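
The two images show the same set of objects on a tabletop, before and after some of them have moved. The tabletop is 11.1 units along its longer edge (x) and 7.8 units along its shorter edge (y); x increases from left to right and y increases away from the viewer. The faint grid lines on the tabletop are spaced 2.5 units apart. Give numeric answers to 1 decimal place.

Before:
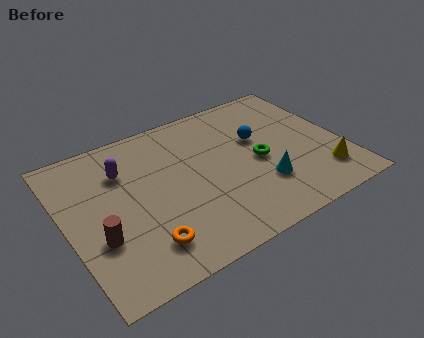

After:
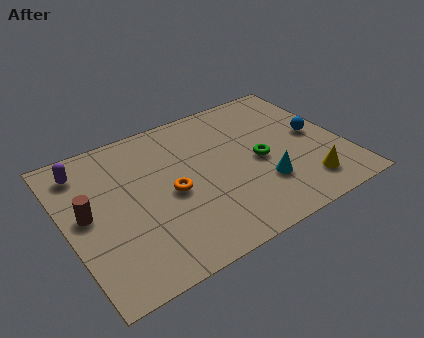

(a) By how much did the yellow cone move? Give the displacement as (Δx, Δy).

(-0.8, -0.2)

The yellow cone was at about (10.0, 1.7) and moved to about (9.2, 1.5).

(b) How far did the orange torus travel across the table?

2.4

The orange torus was near (2.7, 1.6) before and (4.1, 3.6) after, so it travelled √(1.4² + 2.0²) ≈ 2.4 units.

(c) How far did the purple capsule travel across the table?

1.7

The purple capsule moved from about (2.5, 5.6) to (1.0, 6.4), a distance of √(1.5² + 0.8²) ≈ 1.7.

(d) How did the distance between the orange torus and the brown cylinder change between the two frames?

+1.4

They were about 1.9 units apart before and 3.3 after — 1.4 units further apart.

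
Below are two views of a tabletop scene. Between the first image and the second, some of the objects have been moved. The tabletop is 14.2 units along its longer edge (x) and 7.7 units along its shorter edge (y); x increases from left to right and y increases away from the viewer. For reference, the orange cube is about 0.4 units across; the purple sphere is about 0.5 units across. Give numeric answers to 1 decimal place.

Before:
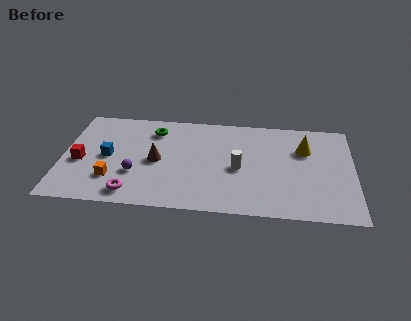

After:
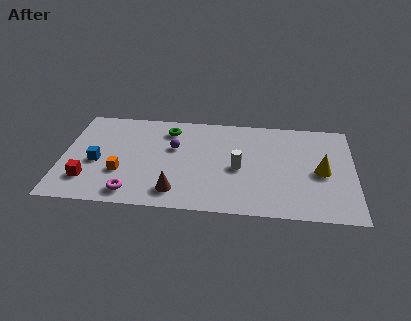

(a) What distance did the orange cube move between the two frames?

0.6

The orange cube was near (2.5, 2.1) before and (2.9, 2.6) after, so it travelled √(0.4² + 0.5²) ≈ 0.6 units.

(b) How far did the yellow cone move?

1.9

The yellow cone moved from about (11.8, 5.3) to (12.6, 3.6), a distance of √(0.8² + 1.7²) ≈ 1.9.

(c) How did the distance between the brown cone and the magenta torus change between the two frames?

-0.7

Before: roughly 2.8 units apart; after: 2.1. That's 0.7 units closer together.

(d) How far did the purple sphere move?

2.8

From (3.6, 2.6) to (5.4, 4.8), the purple sphere covered √(1.8² + 2.2²) ≈ 2.8 units.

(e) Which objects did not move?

the white cylinder and the magenta torus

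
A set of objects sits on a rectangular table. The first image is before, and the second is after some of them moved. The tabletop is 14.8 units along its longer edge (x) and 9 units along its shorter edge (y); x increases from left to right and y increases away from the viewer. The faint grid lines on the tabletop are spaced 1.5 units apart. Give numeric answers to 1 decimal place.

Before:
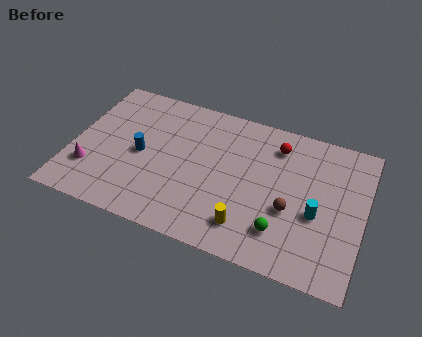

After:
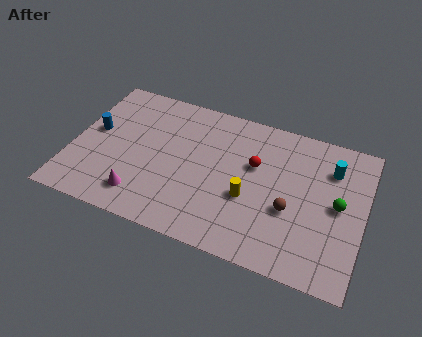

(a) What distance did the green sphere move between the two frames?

3.6

The green sphere was near (10.9, 2.1) before and (13.5, 4.6) after, so it travelled √(2.6² + 2.5²) ≈ 3.6 units.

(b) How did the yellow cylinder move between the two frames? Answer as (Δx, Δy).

(-0.1, 1.7)

The yellow cylinder was at about (9.2, 1.8) and moved to about (9.1, 3.5).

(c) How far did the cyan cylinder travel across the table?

3.0

The cyan cylinder was near (12.5, 3.7) before and (13.0, 6.7) after, so it travelled √(0.5² + 3.0²) ≈ 3.0 units.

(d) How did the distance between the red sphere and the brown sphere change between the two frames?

-0.9

They were about 3.8 units apart before and 2.9 after — 0.9 units closer together.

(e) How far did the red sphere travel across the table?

1.9

The red sphere moved from about (10.2, 7.2) to (9.2, 5.6), a distance of √(1.0² + 1.6²) ≈ 1.9.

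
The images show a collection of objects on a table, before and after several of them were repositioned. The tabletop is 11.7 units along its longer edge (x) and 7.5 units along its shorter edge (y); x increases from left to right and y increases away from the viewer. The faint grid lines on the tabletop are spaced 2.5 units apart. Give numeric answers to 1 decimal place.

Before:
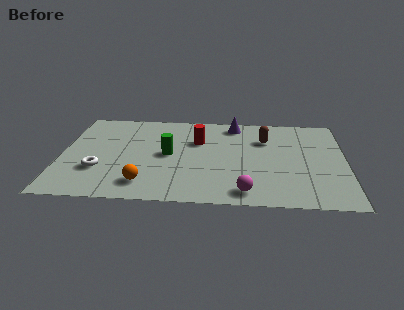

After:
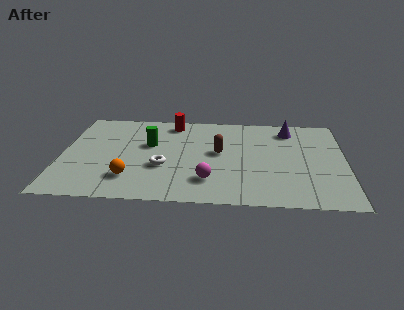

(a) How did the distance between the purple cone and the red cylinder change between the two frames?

+2.8

The distance was about 2.1 in the first image and 4.9 in the second, so they moved 2.8 units further apart.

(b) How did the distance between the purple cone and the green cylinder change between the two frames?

+2.2

They were about 3.8 units apart before and 6.0 after — 2.2 units further apart.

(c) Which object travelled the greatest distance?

the white torus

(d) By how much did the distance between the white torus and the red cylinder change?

-1.1

Before: roughly 4.8 units apart; after: 3.7. That's 1.1 units closer together.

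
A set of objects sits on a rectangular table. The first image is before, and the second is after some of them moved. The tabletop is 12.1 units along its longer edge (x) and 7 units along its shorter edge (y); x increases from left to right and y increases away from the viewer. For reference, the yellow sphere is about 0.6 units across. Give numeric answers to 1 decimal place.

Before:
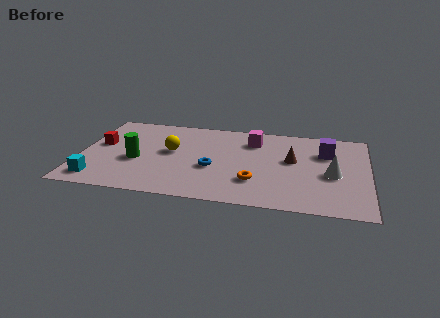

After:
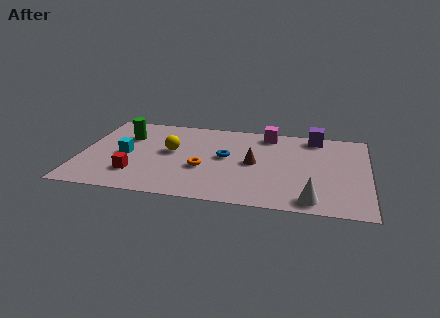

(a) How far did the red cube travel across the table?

2.7

The red cube moved from about (0.8, 4.0) to (2.4, 1.8), a distance of √(1.6² + 2.2²) ≈ 2.7.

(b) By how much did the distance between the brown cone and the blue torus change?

-2.3

The distance was about 3.5 in the first image and 1.2 in the second, so they moved 2.3 units closer together.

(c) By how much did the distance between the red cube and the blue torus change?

-0.7

They were about 4.9 units apart before and 4.2 after — 0.7 units closer together.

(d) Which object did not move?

the yellow sphere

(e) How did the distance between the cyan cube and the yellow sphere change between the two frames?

-2.0

The distance was about 4.0 in the first image and 2.0 in the second, so they moved 2.0 units closer together.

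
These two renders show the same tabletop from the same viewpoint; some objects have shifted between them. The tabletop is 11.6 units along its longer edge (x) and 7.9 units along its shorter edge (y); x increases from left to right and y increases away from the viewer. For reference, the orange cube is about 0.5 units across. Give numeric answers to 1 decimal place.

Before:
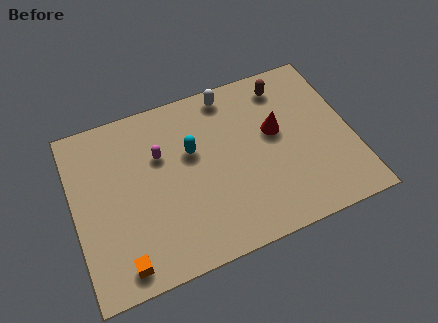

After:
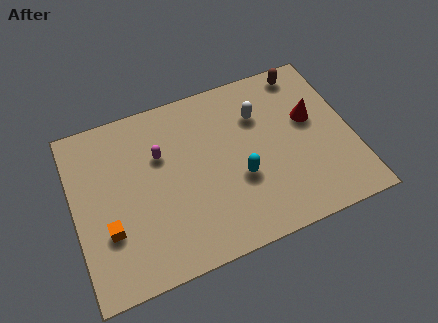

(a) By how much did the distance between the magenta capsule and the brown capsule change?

+1.0

They were about 5.6 units apart before and 6.6 after — 1.0 units further apart.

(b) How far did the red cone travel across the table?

1.5

The red cone moved from about (8.5, 4.6) to (10.0, 4.7), a distance of √(1.5² + 0.1²) ≈ 1.5.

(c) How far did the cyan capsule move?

2.6

The cyan capsule moved from about (5.0, 4.9) to (6.8, 3.0), a distance of √(1.8² + 1.9²) ≈ 2.6.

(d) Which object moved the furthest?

the cyan capsule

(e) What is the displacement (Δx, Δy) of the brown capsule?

(0.9, 0.4)

From the two frames, the brown capsule sits at roughly (9.1, 6.6) before and (10.0, 7.0) after.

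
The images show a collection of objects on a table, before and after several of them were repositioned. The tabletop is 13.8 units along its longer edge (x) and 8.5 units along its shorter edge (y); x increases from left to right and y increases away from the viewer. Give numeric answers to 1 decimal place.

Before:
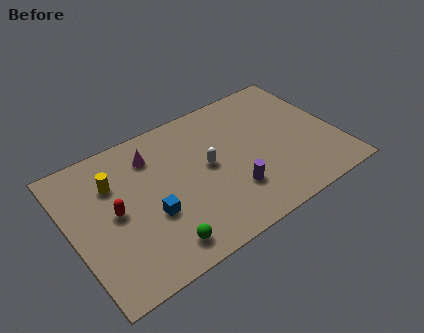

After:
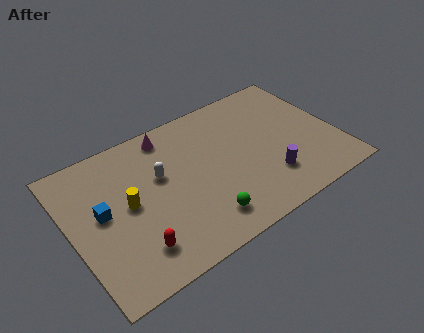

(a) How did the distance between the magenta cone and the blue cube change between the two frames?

+1.3

They were about 3.5 units apart before and 4.8 after — 1.3 units further apart.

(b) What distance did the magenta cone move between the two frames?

1.3

The magenta cone was near (4.5, 6.6) before and (5.5, 7.4) after, so it travelled √(1.0² + 0.8²) ≈ 1.3 units.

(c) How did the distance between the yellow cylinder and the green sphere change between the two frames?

-0.6

Before: roughly 5.0 units apart; after: 4.4. That's 0.6 units closer together.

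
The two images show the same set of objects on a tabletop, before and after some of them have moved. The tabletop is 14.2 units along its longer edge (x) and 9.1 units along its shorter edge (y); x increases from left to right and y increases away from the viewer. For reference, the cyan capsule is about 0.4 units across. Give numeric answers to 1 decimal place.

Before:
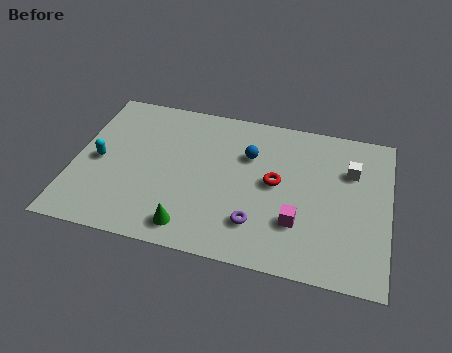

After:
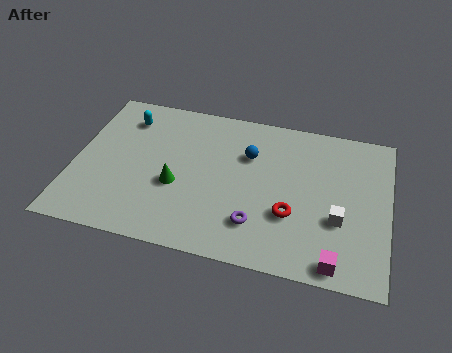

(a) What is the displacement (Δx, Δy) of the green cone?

(-0.8, 2.3)

The green cone started near (5.5, 1.3) and ended near (4.7, 3.6).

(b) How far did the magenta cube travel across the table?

2.5

From (10.2, 2.7) to (12.0, 0.9), the magenta cube covered √(1.8² + 1.8²) ≈ 2.5 units.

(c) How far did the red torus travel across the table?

1.9

The red torus was near (9.1, 4.8) before and (9.9, 3.1) after, so it travelled √(0.8² + 1.7²) ≈ 1.9 units.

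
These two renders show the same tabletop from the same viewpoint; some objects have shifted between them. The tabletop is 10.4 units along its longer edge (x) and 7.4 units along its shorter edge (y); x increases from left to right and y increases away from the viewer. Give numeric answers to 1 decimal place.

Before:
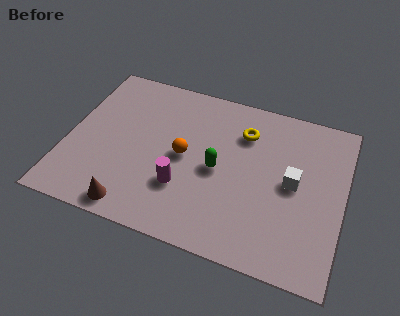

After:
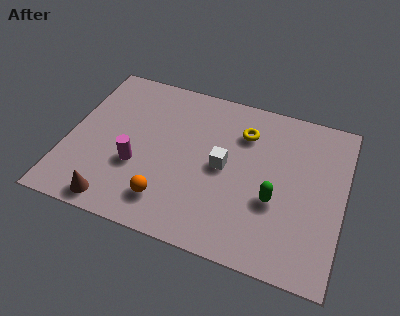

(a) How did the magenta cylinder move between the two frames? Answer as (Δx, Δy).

(-1.8, 0.4)

From the two frames, the magenta cylinder sits at roughly (4.5, 2.3) before and (2.7, 2.7) after.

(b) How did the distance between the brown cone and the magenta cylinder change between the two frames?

-0.3

The distance was about 2.3 in the first image and 2.0 in the second, so they moved 0.3 units closer together.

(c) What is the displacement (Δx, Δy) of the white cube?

(-2.6, -0.1)

The white cube was at about (8.5, 3.8) and moved to about (5.9, 3.7).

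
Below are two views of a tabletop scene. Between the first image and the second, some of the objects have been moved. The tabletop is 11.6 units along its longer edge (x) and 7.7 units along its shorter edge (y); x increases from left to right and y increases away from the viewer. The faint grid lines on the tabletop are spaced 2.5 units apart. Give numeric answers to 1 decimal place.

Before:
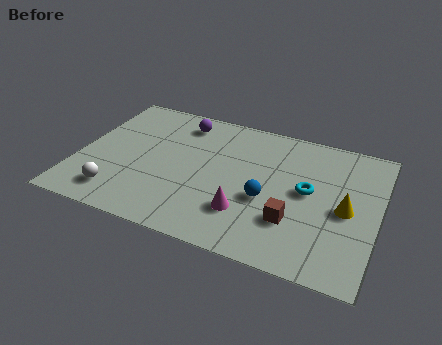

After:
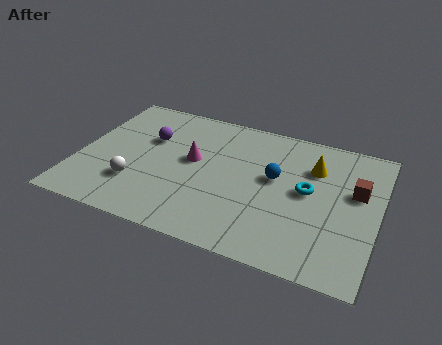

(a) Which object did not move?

the cyan torus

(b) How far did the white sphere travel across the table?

1.0

The white sphere was near (1.8, 1.4) before and (2.4, 2.2) after, so it travelled √(0.6² + 0.8²) ≈ 1.0 units.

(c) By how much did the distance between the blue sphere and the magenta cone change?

+2.0

They were about 1.2 units apart before and 3.2 after — 2.0 units further apart.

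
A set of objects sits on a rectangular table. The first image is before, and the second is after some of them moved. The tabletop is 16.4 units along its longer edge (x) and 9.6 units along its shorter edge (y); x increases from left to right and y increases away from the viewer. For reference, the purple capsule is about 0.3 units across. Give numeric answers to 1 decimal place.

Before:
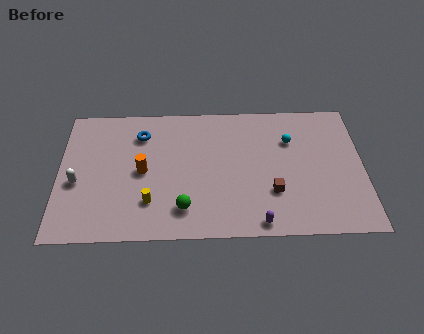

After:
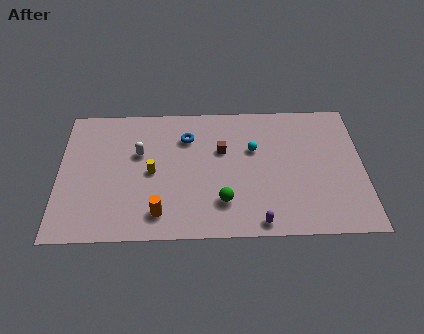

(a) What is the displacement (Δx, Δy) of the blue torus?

(2.5, -0.3)

The blue torus was at about (4.4, 7.4) and moved to about (6.9, 7.1).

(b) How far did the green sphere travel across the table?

2.1

From (6.7, 2.0) to (8.8, 2.4), the green sphere covered √(2.1² + 0.4²) ≈ 2.1 units.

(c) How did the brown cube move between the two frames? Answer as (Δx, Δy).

(-2.7, 3.1)

From the two frames, the brown cube sits at roughly (11.5, 3.0) before and (8.8, 6.1) after.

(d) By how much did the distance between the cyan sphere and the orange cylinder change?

-1.5

The distance was about 8.2 in the first image and 6.7 in the second, so they moved 1.5 units closer together.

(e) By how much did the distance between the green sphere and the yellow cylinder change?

+2.5

They were about 1.9 units apart before and 4.4 after — 2.5 units further apart.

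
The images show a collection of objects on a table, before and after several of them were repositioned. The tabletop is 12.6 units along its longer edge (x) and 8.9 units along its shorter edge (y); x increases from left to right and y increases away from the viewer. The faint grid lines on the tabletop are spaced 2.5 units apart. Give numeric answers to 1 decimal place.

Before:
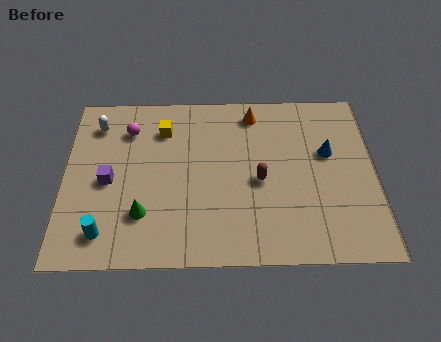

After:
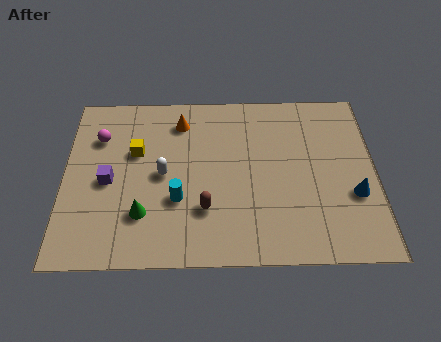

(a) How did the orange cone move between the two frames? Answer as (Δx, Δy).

(-3.0, -0.4)

The orange cone was at about (7.7, 7.6) and moved to about (4.7, 7.2).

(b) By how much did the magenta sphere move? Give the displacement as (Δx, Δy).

(-1.2, -0.4)

From the two frames, the magenta sphere sits at roughly (2.6, 6.8) before and (1.4, 6.4) after.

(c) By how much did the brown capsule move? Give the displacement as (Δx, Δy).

(-2.2, -1.4)

The brown capsule was at about (7.9, 4.0) and moved to about (5.7, 2.6).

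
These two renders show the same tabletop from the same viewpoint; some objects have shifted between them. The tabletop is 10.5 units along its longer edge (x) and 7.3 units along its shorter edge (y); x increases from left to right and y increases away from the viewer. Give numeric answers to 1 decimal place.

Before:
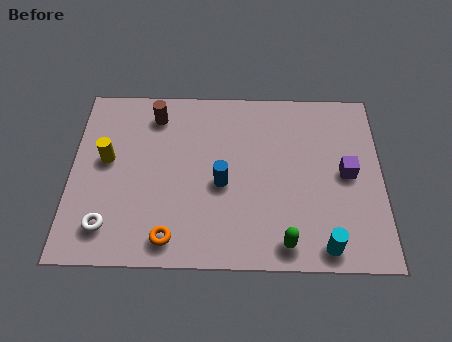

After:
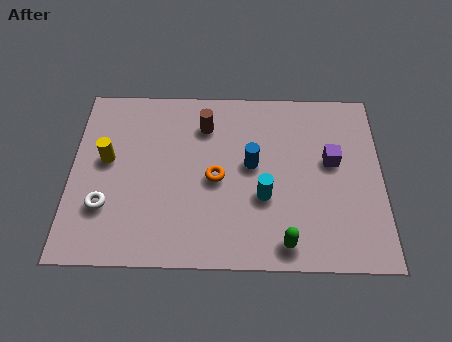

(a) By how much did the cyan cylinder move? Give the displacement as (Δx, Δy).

(-2.0, 1.9)

The cyan cylinder started near (8.5, 0.8) and ended near (6.5, 2.7).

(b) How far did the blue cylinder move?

1.3

The blue cylinder was near (5.1, 3.2) before and (6.1, 4.0) after, so it travelled √(1.0² + 0.8²) ≈ 1.3 units.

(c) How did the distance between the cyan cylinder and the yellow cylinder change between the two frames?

-2.5

The distance was about 8.0 in the first image and 5.5 in the second, so they moved 2.5 units closer together.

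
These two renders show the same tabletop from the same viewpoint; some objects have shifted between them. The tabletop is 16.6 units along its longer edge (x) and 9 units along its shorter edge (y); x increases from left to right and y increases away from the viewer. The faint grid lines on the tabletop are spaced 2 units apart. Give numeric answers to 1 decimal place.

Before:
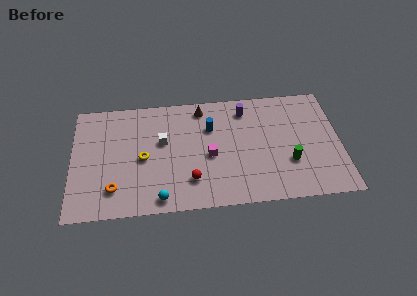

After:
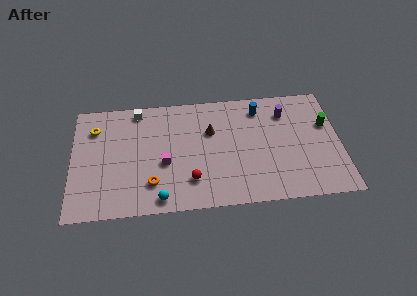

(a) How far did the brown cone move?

2.0

The brown cone was near (8.1, 7.8) before and (8.6, 5.9) after, so it travelled √(0.5² + 1.9²) ≈ 2.0 units.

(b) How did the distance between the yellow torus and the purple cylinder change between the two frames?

+4.7

The distance was about 7.2 in the first image and 11.9 in the second, so they moved 4.7 units further apart.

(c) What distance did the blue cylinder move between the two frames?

3.3

The blue cylinder moved from about (8.6, 6.2) to (11.7, 7.4), a distance of √(3.1² + 1.2²) ≈ 3.3.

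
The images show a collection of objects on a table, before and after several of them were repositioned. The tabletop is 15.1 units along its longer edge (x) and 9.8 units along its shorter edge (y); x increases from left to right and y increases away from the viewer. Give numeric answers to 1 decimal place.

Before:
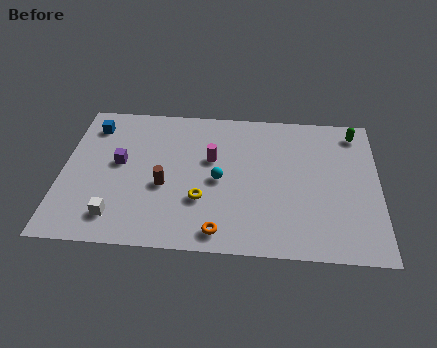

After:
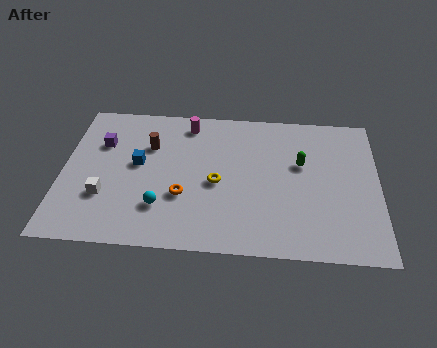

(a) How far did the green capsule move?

3.5

The green capsule moved from about (14.0, 8.4) to (11.4, 6.0), a distance of √(2.6² + 2.4²) ≈ 3.5.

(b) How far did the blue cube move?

3.4

From (1.3, 7.9) to (3.6, 5.4), the blue cube covered √(2.3² + 2.5²) ≈ 3.4 units.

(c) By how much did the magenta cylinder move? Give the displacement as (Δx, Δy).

(-1.2, 2.4)

From the two frames, the magenta cylinder sits at roughly (7.1, 6.0) before and (5.9, 8.4) after.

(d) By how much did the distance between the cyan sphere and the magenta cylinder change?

+4.4

They were about 1.5 units apart before and 5.9 after — 4.4 units further apart.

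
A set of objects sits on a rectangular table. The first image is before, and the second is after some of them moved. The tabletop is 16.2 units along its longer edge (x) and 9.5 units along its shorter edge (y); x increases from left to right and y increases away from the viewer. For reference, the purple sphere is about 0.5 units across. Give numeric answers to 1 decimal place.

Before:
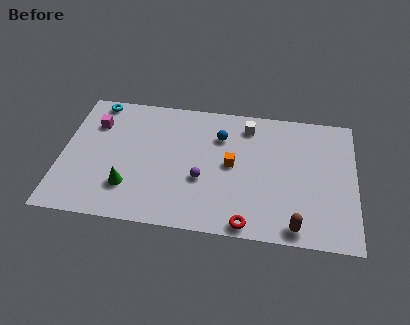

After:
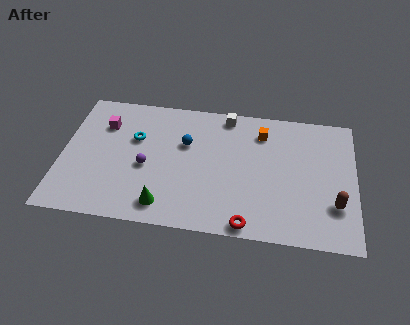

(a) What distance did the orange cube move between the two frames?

3.1

The orange cube moved from about (9.4, 4.9) to (11.0, 7.5), a distance of √(1.6² + 2.6²) ≈ 3.1.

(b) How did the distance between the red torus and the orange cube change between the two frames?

+2.5

They were about 4.2 units apart before and 6.7 after — 2.5 units further apart.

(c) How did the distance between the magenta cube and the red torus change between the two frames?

-0.4

Before: roughly 10.6 units apart; after: 10.2. That's 0.4 units closer together.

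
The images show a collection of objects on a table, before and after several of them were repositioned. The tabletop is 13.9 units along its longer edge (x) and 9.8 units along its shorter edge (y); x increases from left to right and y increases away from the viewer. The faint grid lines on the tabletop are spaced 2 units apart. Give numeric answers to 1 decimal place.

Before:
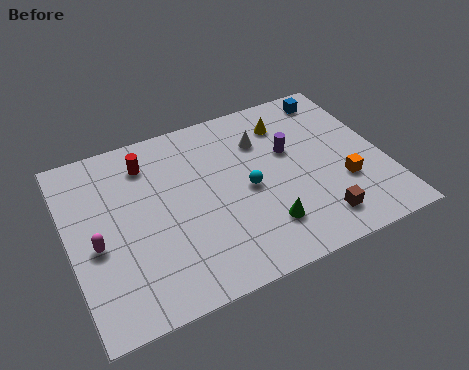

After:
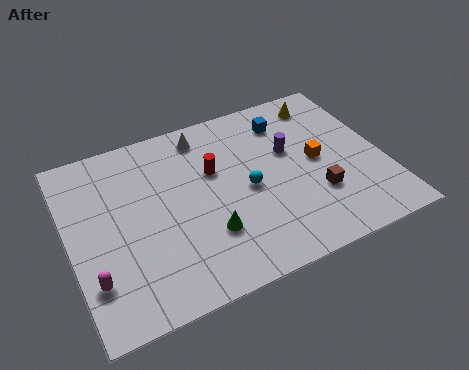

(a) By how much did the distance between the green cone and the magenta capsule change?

-2.3

They were about 7.3 units apart before and 5.0 after — 2.3 units closer together.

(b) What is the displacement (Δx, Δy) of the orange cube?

(-0.9, 1.7)

The orange cube started near (11.9, 3.3) and ended near (11.0, 5.0).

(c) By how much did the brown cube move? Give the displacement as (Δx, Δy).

(0.2, 1.4)

The brown cube started near (10.5, 1.7) and ended near (10.7, 3.1).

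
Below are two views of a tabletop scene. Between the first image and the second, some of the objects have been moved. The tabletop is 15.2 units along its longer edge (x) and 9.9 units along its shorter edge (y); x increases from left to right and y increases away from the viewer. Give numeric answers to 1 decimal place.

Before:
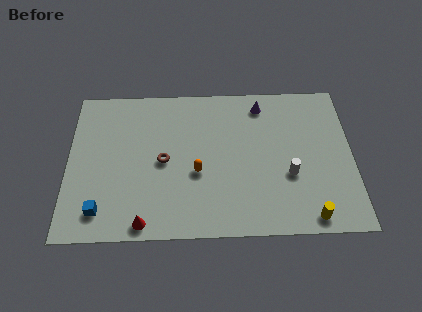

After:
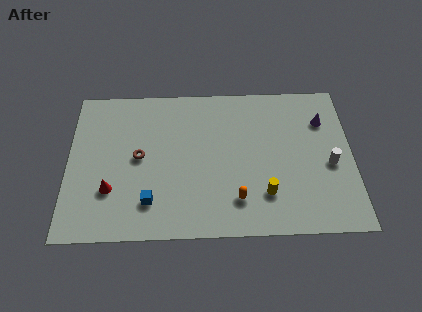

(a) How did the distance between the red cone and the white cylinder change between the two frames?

+3.6

They were about 8.2 units apart before and 11.8 after — 3.6 units further apart.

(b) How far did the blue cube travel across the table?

2.6

From (1.8, 1.7) to (4.4, 2.2), the blue cube covered √(2.6² + 0.5²) ≈ 2.6 units.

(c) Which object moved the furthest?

the purple cone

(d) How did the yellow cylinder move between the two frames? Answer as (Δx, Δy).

(-2.3, 1.5)

From the two frames, the yellow cylinder sits at roughly (12.8, 1.0) before and (10.5, 2.5) after.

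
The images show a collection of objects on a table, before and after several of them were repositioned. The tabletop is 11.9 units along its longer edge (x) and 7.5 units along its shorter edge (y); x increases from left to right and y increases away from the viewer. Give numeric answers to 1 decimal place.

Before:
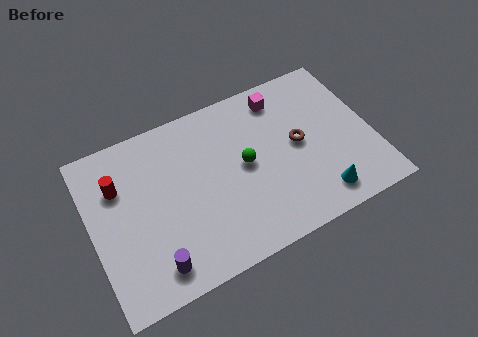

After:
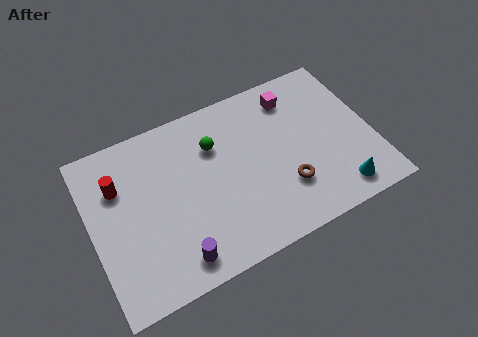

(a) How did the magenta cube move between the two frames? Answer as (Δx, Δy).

(0.5, -0.2)

The magenta cube started near (8.4, 6.3) and ended near (8.9, 6.1).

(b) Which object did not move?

the red cylinder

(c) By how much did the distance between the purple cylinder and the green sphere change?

-0.3

The distance was about 5.0 in the first image and 4.7 in the second, so they moved 0.3 units closer together.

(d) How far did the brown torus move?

1.9

From (8.8, 3.9) to (8.0, 2.2), the brown torus covered √(0.8² + 1.7²) ≈ 1.9 units.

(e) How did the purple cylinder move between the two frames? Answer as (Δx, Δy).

(0.9, -0.1)

From the two frames, the purple cylinder sits at roughly (2.3, 1.2) before and (3.2, 1.1) after.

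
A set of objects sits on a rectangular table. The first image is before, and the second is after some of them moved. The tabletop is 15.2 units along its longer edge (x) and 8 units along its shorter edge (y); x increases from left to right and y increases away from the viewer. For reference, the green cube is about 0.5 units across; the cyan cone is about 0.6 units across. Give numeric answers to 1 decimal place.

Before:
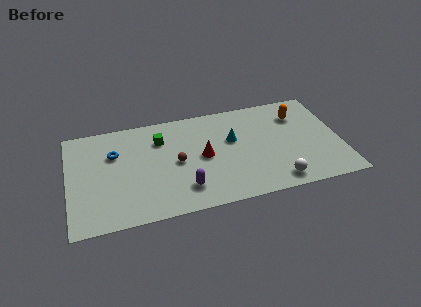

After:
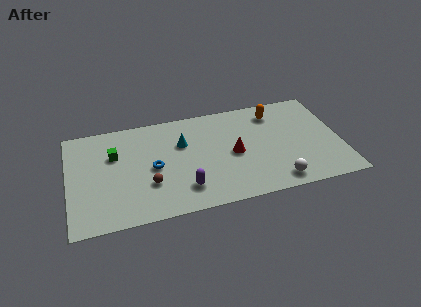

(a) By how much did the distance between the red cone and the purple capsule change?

+1.0

Before: roughly 2.5 units apart; after: 3.5. That's 1.0 units further apart.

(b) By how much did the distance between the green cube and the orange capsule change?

+1.4

They were about 7.8 units apart before and 9.2 after — 1.4 units further apart.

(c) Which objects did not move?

the purple capsule and the white sphere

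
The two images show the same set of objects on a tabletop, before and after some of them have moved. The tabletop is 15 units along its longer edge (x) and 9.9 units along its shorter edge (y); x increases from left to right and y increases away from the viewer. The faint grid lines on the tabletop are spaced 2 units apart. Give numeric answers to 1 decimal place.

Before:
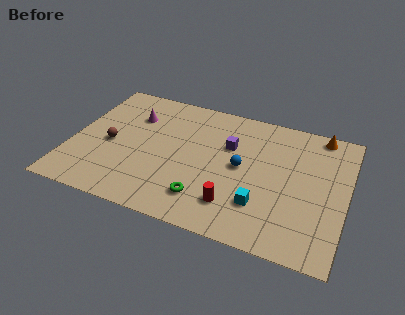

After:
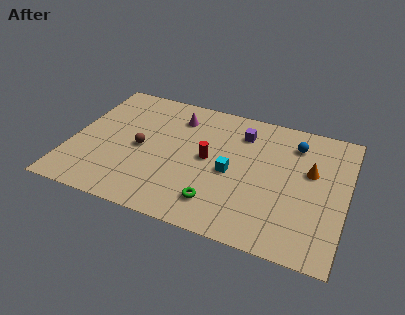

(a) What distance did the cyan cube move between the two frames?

2.5

The cyan cube was near (10.6, 2.7) before and (8.8, 4.5) after, so it travelled √(1.8² + 1.8²) ≈ 2.5 units.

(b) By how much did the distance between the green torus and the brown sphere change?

-0.8

Before: roughly 6.0 units apart; after: 5.2. That's 0.8 units closer together.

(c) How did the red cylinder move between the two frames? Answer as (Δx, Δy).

(-1.7, 2.9)

The red cylinder started near (9.2, 2.2) and ended near (7.5, 5.1).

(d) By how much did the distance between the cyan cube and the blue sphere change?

+1.9

They were about 2.7 units apart before and 4.6 after — 1.9 units further apart.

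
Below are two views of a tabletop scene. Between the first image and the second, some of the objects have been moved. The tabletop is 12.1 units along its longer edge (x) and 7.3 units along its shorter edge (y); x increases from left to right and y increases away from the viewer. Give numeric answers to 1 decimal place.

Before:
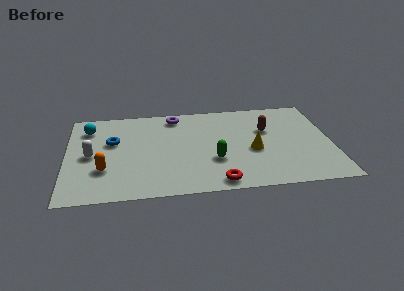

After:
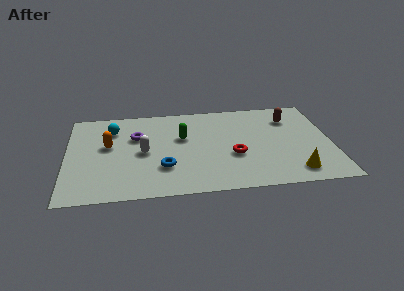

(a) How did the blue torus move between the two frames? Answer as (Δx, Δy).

(2.3, -2.3)

The blue torus started near (2.1, 4.5) and ended near (4.4, 2.2).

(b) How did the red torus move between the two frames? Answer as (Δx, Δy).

(0.8, 2.0)

The red torus was at about (6.8, 0.8) and moved to about (7.6, 2.8).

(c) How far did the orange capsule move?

1.9

The orange capsule was near (1.7, 2.3) before and (1.9, 4.2) after, so it travelled √(0.2² + 1.9²) ≈ 1.9 units.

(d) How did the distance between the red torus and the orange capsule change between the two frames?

+0.6

The distance was about 5.3 in the first image and 5.9 in the second, so they moved 0.6 units further apart.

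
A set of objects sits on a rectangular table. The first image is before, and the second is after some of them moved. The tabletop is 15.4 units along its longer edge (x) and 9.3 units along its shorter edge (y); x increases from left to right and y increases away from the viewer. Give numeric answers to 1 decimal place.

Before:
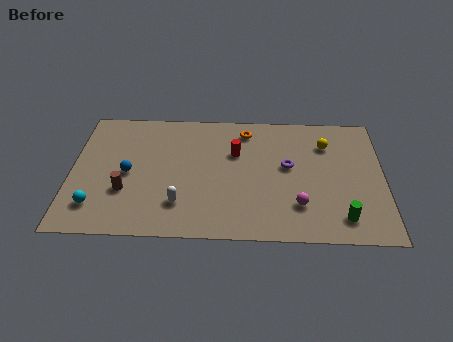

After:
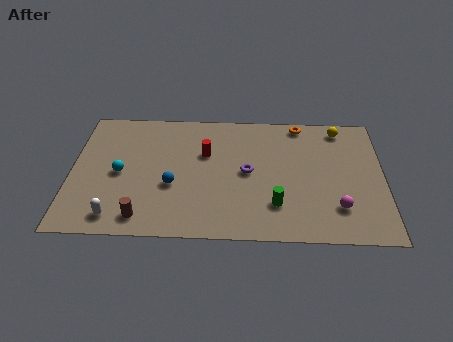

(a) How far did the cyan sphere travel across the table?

2.6

The cyan sphere was near (1.3, 2.0) before and (2.4, 4.4) after, so it travelled √(1.1² + 2.4²) ≈ 2.6 units.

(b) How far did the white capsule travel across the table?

3.3

The white capsule moved from about (5.4, 2.3) to (2.3, 1.3), a distance of √(3.1² + 1.0²) ≈ 3.3.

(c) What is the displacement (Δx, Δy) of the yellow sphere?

(0.7, 1.2)

The yellow sphere started near (12.6, 6.9) and ended near (13.3, 8.1).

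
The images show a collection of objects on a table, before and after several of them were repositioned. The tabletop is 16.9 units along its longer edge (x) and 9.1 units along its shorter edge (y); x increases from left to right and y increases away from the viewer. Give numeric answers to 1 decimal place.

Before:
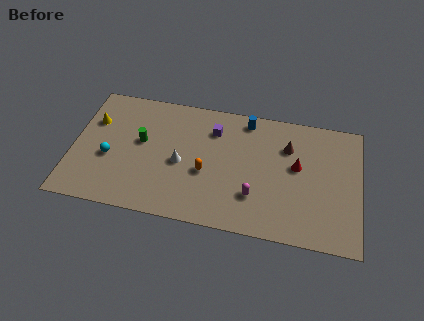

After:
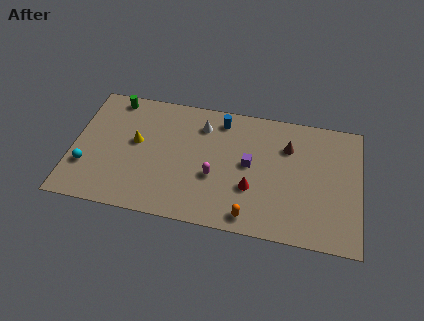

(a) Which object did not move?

the brown cone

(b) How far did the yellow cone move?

2.8

The yellow cone was near (1.1, 6.2) before and (3.7, 5.1) after, so it travelled √(2.6² + 1.1²) ≈ 2.8 units.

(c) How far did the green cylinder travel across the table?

3.4

The green cylinder moved from about (4.0, 5.2) to (2.2, 8.1), a distance of √(1.8² + 2.9²) ≈ 3.4.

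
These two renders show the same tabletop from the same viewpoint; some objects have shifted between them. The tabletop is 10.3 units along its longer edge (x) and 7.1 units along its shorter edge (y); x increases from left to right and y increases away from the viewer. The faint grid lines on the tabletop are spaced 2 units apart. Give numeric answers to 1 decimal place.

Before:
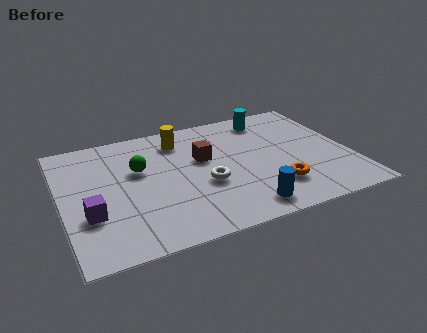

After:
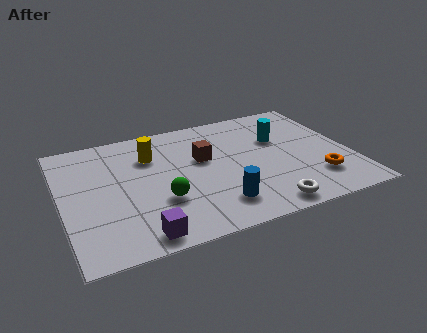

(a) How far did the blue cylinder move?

1.0

From (6.2, 1.0) to (5.3, 1.5), the blue cylinder covered √(0.9² + 0.5²) ≈ 1.0 units.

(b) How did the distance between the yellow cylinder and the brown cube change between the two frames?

+0.4

They were about 1.6 units apart before and 2.0 after — 0.4 units further apart.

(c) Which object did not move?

the brown cube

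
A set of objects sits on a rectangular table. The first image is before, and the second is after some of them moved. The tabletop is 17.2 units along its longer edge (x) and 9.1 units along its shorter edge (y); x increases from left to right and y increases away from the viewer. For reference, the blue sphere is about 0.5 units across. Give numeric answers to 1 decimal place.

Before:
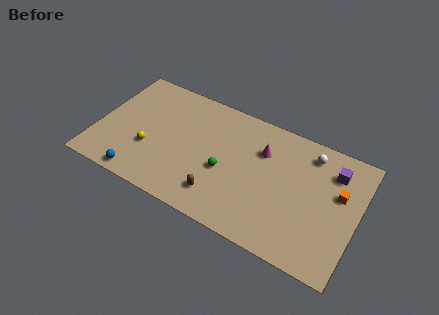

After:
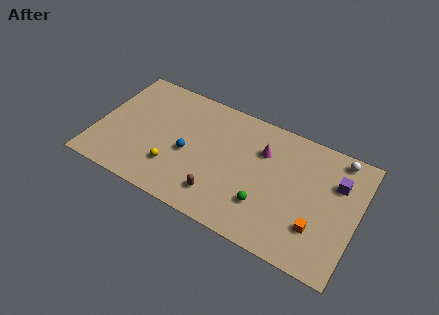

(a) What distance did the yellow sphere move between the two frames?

1.8

The yellow sphere moved from about (3.6, 3.2) to (5.3, 2.5), a distance of √(1.7² + 0.7²) ≈ 1.8.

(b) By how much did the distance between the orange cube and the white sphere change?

+2.7

They were about 2.9 units apart before and 5.6 after — 2.7 units further apart.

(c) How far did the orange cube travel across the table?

3.2

From (15.9, 5.6) to (14.8, 2.6), the orange cube covered √(1.1² + 3.0²) ≈ 3.2 units.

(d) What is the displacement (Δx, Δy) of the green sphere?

(2.8, -1.2)

From the two frames, the green sphere sits at roughly (8.6, 3.8) before and (11.4, 2.6) after.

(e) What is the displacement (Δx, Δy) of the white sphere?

(1.8, 0.5)

The white sphere started near (13.8, 7.6) and ended near (15.6, 8.1).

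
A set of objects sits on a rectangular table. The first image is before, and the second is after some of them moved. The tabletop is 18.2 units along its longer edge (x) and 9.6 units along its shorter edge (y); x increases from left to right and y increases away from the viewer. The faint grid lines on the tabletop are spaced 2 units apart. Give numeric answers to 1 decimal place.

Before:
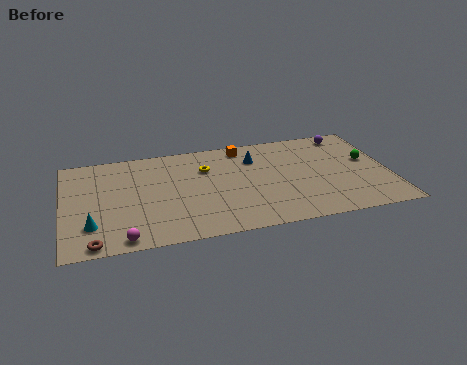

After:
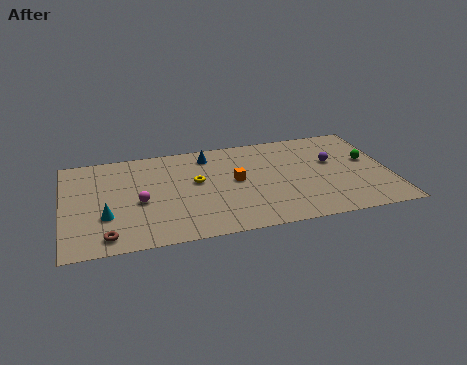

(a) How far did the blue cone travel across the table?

2.8

The blue cone moved from about (10.8, 7.1) to (8.2, 8.0), a distance of √(2.6² + 0.9²) ≈ 2.8.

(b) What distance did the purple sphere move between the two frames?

2.8

The purple sphere moved from about (16.2, 8.4) to (15.1, 5.8), a distance of √(1.1² + 2.6²) ≈ 2.8.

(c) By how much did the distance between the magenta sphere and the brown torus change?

+1.9

Before: roughly 1.6 units apart; after: 3.5. That's 1.9 units further apart.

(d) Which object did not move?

the green sphere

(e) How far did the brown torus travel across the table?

0.9

The brown torus was near (1.6, 0.8) before and (2.3, 1.3) after, so it travelled √(0.7² + 0.5²) ≈ 0.9 units.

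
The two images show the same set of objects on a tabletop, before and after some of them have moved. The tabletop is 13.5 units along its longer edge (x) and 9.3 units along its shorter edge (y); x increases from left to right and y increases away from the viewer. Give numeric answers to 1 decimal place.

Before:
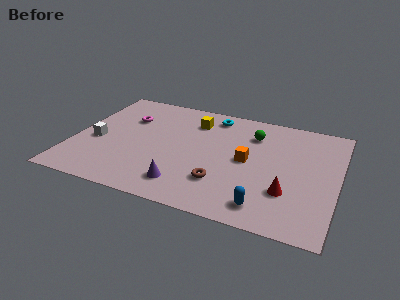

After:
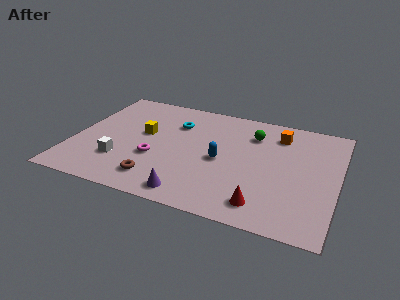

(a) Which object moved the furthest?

the blue capsule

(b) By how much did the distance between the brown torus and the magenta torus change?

-4.9

Before: roughly 6.6 units apart; after: 1.7. That's 4.9 units closer together.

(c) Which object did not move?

the green sphere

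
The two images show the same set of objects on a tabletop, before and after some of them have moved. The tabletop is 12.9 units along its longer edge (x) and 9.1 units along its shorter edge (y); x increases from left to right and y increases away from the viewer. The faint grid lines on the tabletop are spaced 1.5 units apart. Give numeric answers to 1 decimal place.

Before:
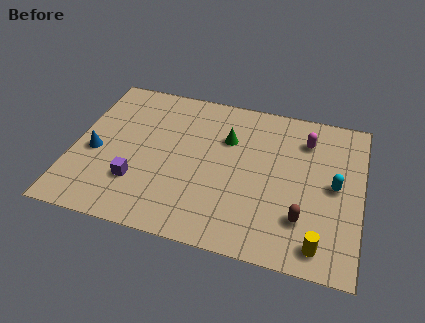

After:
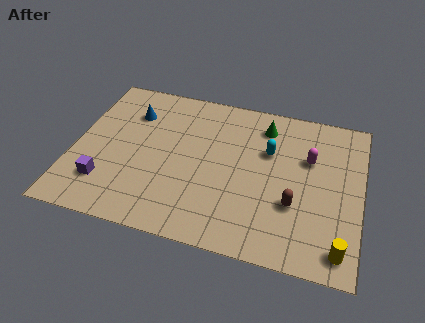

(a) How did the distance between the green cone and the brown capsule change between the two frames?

-0.6

They were about 5.2 units apart before and 4.6 after — 0.6 units closer together.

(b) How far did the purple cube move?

1.5

The purple cube was near (3.0, 2.6) before and (1.6, 2.2) after, so it travelled √(1.4² + 0.4²) ≈ 1.5 units.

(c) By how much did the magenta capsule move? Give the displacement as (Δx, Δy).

(0.2, -1.1)

The magenta capsule started near (10.3, 7.0) and ended near (10.5, 5.9).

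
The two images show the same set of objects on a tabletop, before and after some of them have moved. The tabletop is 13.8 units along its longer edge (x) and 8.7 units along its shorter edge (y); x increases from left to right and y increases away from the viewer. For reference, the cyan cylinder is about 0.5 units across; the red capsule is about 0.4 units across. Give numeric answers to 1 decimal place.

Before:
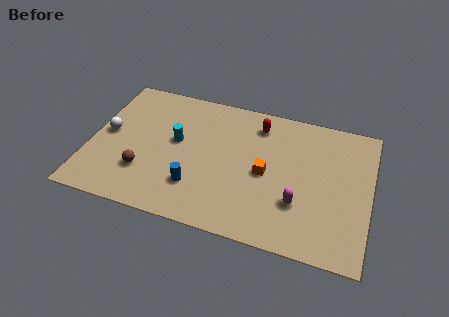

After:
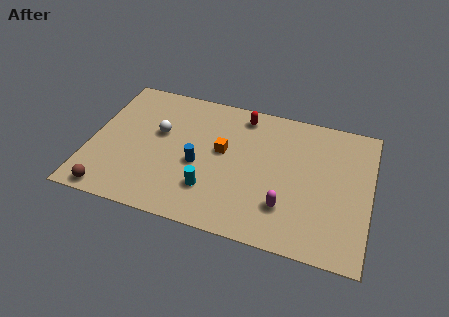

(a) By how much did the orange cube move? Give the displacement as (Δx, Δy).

(-2.2, 0.8)

From the two frames, the orange cube sits at roughly (8.7, 4.1) before and (6.5, 4.9) after.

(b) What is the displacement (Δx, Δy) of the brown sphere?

(-1.5, -1.7)

The brown sphere started near (2.8, 2.5) and ended near (1.3, 0.8).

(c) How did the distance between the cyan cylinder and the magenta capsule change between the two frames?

-2.9

They were about 6.6 units apart before and 3.7 after — 2.9 units closer together.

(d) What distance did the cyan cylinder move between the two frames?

3.2

The cyan cylinder was near (4.2, 4.9) before and (6.1, 2.3) after, so it travelled √(1.9² + 2.6²) ≈ 3.2 units.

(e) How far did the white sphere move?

2.6

From (0.8, 4.5) to (3.3, 5.2), the white sphere covered √(2.5² + 0.7²) ≈ 2.6 units.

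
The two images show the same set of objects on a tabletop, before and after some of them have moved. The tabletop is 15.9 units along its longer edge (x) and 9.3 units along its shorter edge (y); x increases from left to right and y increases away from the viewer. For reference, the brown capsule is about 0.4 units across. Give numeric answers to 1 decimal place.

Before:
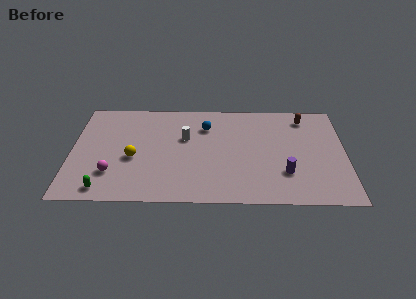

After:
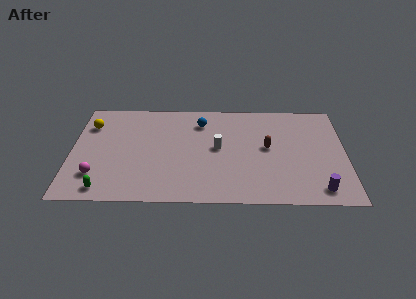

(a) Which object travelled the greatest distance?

the yellow sphere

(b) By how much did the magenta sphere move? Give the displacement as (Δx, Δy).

(-0.9, -0.2)

The magenta sphere was at about (2.4, 2.5) and moved to about (1.5, 2.3).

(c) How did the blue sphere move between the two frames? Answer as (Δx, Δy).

(-0.3, 0.4)

From the two frames, the blue sphere sits at roughly (7.8, 6.9) before and (7.5, 7.3) after.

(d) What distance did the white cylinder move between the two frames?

2.1

The white cylinder moved from about (6.6, 5.8) to (8.5, 4.9), a distance of √(1.9² + 0.9²) ≈ 2.1.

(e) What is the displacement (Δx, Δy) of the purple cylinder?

(1.9, -1.4)

The purple cylinder was at about (12.4, 2.7) and moved to about (14.3, 1.3).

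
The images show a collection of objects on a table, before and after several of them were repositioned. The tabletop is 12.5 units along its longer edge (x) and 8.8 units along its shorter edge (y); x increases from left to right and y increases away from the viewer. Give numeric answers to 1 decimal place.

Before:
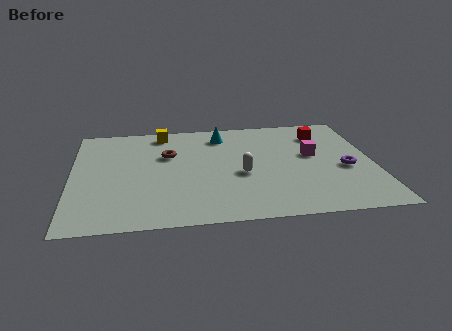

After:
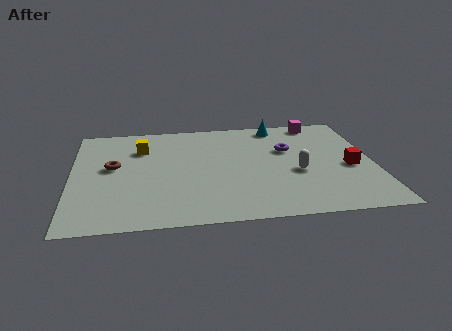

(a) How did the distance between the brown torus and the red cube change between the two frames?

+3.3

The distance was about 6.6 in the first image and 9.9 in the second, so they moved 3.3 units further apart.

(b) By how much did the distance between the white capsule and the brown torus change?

+4.1

The distance was about 3.6 in the first image and 7.7 in the second, so they moved 4.1 units further apart.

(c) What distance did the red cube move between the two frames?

3.2

From (10.5, 6.8) to (11.5, 3.8), the red cube covered √(1.0² + 3.0²) ≈ 3.2 units.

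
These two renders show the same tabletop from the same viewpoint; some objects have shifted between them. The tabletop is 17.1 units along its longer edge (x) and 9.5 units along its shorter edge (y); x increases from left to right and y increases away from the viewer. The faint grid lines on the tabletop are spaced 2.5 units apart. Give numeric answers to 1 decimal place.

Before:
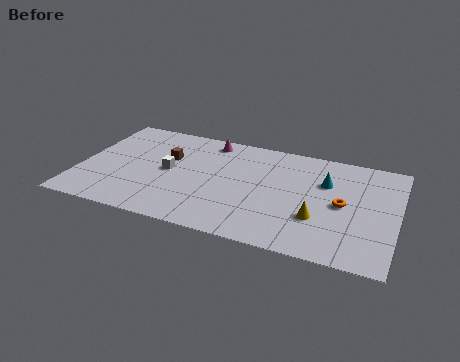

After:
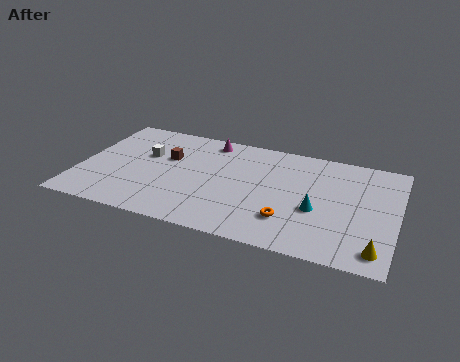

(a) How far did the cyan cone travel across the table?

2.6

The cyan cone moved from about (13.2, 6.4) to (12.9, 3.8), a distance of √(0.3² + 2.6²) ≈ 2.6.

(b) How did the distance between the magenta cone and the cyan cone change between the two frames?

+0.9

They were about 6.8 units apart before and 7.7 after — 0.9 units further apart.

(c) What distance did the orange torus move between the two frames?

3.5

The orange torus moved from about (14.2, 4.7) to (11.5, 2.5), a distance of √(2.7² + 2.2²) ≈ 3.5.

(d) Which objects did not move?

the brown cube and the magenta cone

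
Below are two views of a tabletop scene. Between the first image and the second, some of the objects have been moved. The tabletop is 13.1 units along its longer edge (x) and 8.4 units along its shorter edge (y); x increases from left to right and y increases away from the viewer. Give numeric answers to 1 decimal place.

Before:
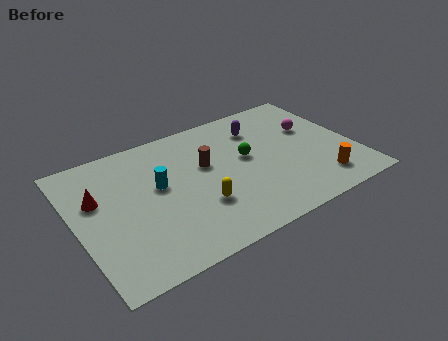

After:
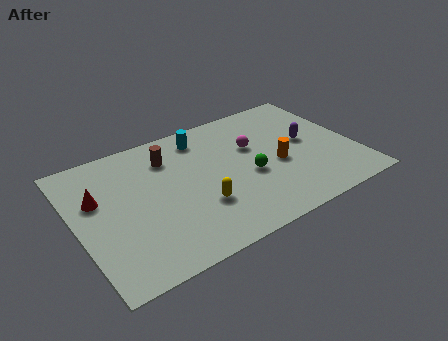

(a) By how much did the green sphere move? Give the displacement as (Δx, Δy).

(-0.1, -1.2)

From the two frames, the green sphere sits at roughly (8.1, 4.7) before and (8.0, 3.5) after.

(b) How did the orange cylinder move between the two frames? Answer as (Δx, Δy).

(-1.7, 2.0)

From the two frames, the orange cylinder sits at roughly (11.1, 1.6) before and (9.4, 3.6) after.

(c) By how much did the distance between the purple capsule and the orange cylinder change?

-3.4

Before: roughly 5.2 units apart; after: 1.8. That's 3.4 units closer together.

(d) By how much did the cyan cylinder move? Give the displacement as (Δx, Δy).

(2.4, 2.2)

From the two frames, the cyan cylinder sits at roughly (3.9, 4.8) before and (6.3, 7.0) after.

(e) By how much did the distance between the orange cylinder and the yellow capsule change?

-1.7

The distance was about 5.7 in the first image and 4.0 in the second, so they moved 1.7 units closer together.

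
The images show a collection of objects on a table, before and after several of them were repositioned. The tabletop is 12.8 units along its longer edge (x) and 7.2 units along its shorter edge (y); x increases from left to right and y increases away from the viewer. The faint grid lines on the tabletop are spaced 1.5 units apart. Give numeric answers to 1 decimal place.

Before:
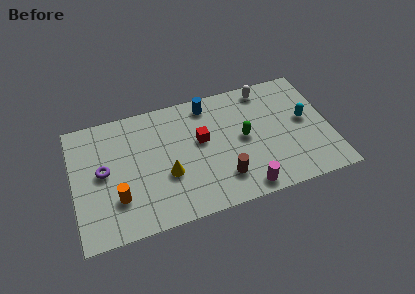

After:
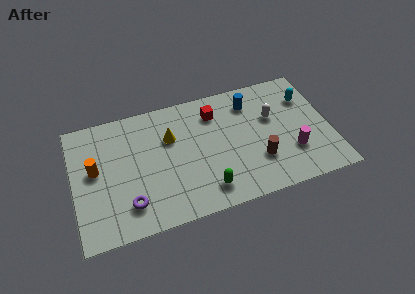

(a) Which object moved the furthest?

the green capsule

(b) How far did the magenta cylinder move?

2.9

From (8.3, 0.8) to (10.8, 2.2), the magenta cylinder covered √(2.5² + 1.4²) ≈ 2.9 units.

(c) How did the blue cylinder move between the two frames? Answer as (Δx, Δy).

(2.1, -0.5)

The blue cylinder was at about (6.9, 6.2) and moved to about (9.0, 5.7).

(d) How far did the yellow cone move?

2.1

The yellow cone was near (4.6, 2.7) before and (4.9, 4.8) after, so it travelled √(0.3² + 2.1²) ≈ 2.1 units.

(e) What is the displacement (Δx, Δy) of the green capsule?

(-2.1, -2.4)

The green capsule was at about (8.5, 3.7) and moved to about (6.4, 1.3).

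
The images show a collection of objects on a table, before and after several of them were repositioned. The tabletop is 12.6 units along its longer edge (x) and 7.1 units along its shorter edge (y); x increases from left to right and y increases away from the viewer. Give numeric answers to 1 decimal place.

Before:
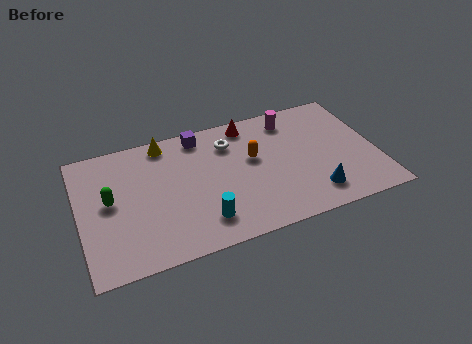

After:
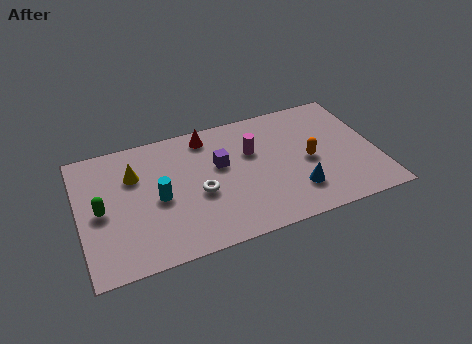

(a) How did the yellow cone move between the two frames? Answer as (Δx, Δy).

(-1.4, -1.4)

From the two frames, the yellow cone sits at roughly (3.8, 6.3) before and (2.4, 4.9) after.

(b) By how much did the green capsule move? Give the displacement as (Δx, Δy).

(-0.4, -0.4)

The green capsule was at about (1.3, 3.8) and moved to about (0.9, 3.4).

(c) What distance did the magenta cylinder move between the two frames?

2.2

From (9.2, 5.9) to (7.4, 4.6), the magenta cylinder covered √(1.8² + 1.3²) ≈ 2.2 units.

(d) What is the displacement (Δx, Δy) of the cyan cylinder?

(-1.7, 1.8)

The cyan cylinder started near (5.0, 1.5) and ended near (3.3, 3.3).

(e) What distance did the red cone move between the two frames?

1.8

The red cone moved from about (7.4, 6.2) to (5.6, 6.1), a distance of √(1.8² + 0.1²) ≈ 1.8.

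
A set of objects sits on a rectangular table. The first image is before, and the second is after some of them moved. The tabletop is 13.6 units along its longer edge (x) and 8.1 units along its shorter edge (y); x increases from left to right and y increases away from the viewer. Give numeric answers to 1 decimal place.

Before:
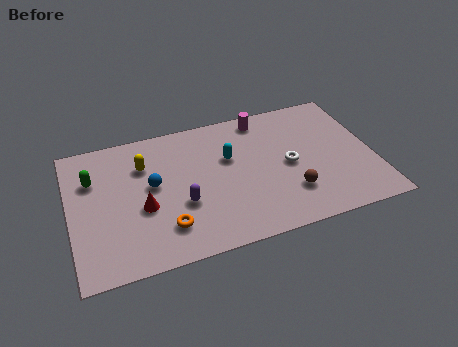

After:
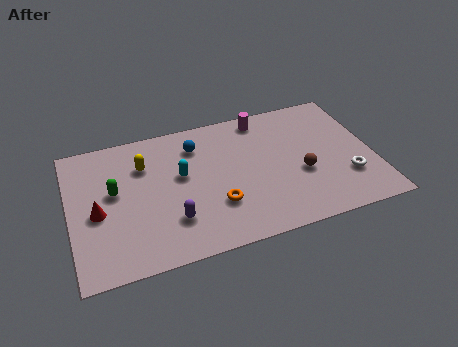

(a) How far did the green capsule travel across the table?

1.3

The green capsule was near (1.1, 5.6) before and (2.0, 4.6) after, so it travelled √(0.9² + 1.0²) ≈ 1.3 units.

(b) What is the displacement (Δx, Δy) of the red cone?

(-2.0, 0.3)

The red cone was at about (3.2, 3.3) and moved to about (1.2, 3.6).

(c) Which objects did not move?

the yellow capsule and the magenta cylinder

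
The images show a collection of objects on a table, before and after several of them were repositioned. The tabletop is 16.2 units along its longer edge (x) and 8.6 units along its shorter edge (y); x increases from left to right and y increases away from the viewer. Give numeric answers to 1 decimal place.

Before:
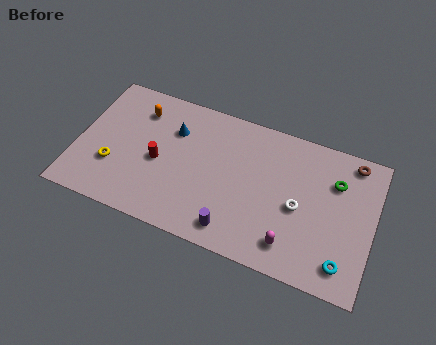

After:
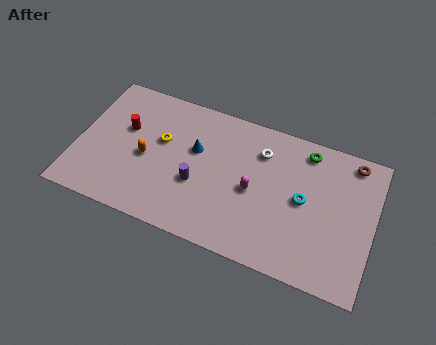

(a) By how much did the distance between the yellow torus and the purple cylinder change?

-4.1

The distance was about 7.0 in the first image and 2.9 in the second, so they moved 4.1 units closer together.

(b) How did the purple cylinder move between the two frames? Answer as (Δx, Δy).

(-2.2, 2.0)

The purple cylinder was at about (8.9, 1.3) and moved to about (6.7, 3.3).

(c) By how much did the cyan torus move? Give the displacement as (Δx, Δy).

(-2.4, 2.9)

From the two frames, the cyan torus sits at roughly (14.8, 1.5) before and (12.4, 4.4) after.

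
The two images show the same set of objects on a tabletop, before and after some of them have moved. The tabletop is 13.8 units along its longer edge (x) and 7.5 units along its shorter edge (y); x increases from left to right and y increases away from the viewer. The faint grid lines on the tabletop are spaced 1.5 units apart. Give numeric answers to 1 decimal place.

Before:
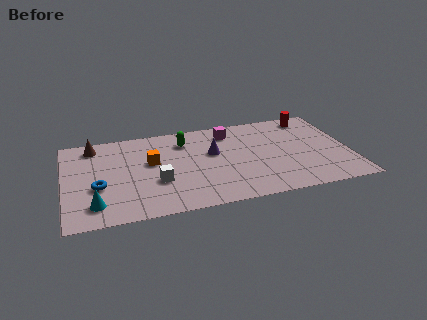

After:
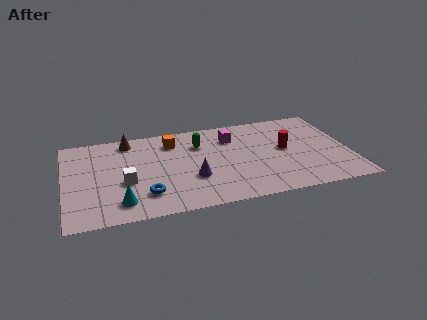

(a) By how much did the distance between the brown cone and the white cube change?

-1.2

The distance was about 4.7 in the first image and 3.5 in the second, so they moved 1.2 units closer together.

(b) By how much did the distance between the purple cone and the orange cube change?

+0.4

Before: roughly 3.0 units apart; after: 3.4. That's 0.4 units further apart.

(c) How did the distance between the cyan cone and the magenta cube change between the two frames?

-1.1

Before: roughly 8.1 units apart; after: 7.0. That's 1.1 units closer together.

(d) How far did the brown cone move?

1.7

The brown cone was near (1.5, 6.4) before and (3.2, 6.5) after, so it travelled √(1.7² + 0.1²) ≈ 1.7 units.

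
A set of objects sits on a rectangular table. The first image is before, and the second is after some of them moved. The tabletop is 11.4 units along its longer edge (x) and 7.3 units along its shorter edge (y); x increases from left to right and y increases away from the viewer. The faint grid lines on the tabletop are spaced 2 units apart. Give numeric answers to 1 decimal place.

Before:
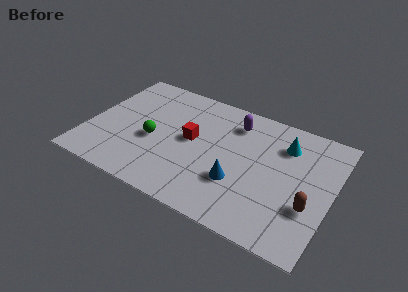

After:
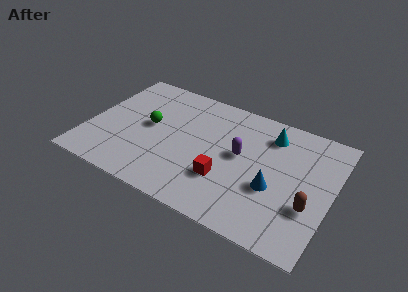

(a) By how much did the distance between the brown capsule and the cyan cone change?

+0.6

They were about 3.4 units apart before and 4.0 after — 0.6 units further apart.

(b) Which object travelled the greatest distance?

the red cube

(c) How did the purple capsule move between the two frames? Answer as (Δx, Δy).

(0.5, -1.8)

From the two frames, the purple capsule sits at roughly (6.6, 5.8) before and (7.1, 4.0) after.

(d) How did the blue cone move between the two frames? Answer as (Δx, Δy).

(1.6, 0.4)

The blue cone started near (7.2, 2.4) and ended near (8.8, 2.8).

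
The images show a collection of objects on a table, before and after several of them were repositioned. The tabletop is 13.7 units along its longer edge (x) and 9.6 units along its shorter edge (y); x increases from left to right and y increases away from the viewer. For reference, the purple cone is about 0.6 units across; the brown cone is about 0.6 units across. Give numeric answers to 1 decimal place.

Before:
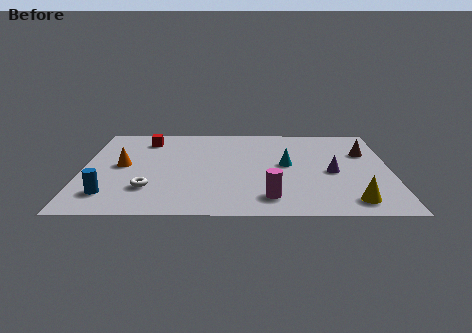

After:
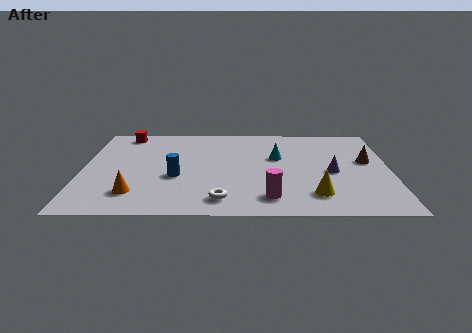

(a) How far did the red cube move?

1.2

From (2.8, 7.8) to (1.8, 8.5), the red cube covered √(1.0² + 0.7²) ≈ 1.2 units.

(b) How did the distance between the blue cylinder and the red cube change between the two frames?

-0.7

The distance was about 6.0 in the first image and 5.3 in the second, so they moved 0.7 units closer together.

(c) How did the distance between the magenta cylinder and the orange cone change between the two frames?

-1.4

Before: roughly 7.3 units apart; after: 5.9. That's 1.4 units closer together.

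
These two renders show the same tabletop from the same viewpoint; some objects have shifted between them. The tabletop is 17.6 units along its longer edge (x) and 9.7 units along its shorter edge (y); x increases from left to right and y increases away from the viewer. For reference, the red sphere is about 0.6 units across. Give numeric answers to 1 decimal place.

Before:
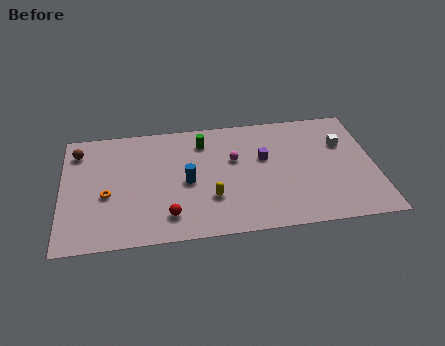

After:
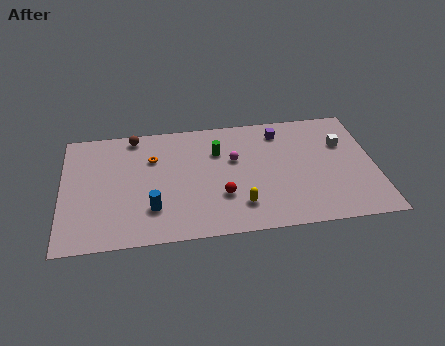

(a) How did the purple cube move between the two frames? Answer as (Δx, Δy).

(1.0, 2.1)

From the two frames, the purple cube sits at roughly (11.4, 5.9) before and (12.4, 8.0) after.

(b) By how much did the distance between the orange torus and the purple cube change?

-1.7

The distance was about 9.1 in the first image and 7.4 in the second, so they moved 1.7 units closer together.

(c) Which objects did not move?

the magenta sphere and the white cube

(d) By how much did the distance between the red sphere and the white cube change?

-3.2

They were about 11.0 units apart before and 7.8 after — 3.2 units closer together.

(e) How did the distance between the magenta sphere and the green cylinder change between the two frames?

-1.2

Before: roughly 2.4 units apart; after: 1.2. That's 1.2 units closer together.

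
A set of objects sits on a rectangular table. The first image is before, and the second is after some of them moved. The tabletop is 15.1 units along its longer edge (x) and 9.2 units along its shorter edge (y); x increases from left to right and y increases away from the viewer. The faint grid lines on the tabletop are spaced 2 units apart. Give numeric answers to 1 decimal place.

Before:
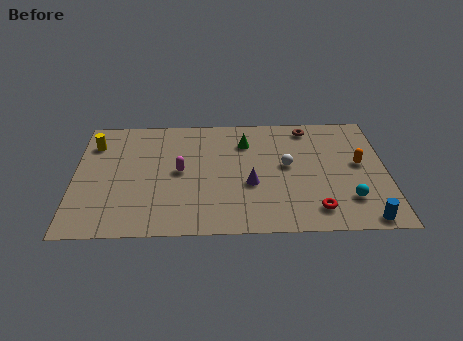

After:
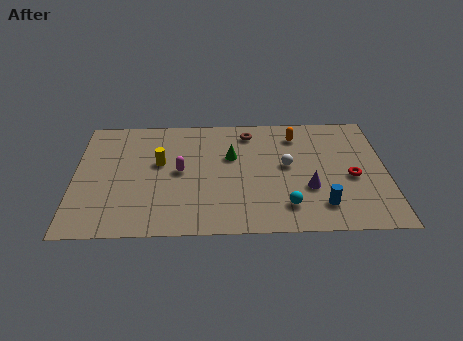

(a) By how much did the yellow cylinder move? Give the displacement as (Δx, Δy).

(3.2, -1.6)

The yellow cylinder started near (0.9, 7.0) and ended near (4.1, 5.4).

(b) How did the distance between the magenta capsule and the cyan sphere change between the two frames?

-2.6

Before: roughly 8.4 units apart; after: 5.8. That's 2.6 units closer together.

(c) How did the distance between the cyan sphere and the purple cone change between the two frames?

-3.2

They were about 4.9 units apart before and 1.7 after — 3.2 units closer together.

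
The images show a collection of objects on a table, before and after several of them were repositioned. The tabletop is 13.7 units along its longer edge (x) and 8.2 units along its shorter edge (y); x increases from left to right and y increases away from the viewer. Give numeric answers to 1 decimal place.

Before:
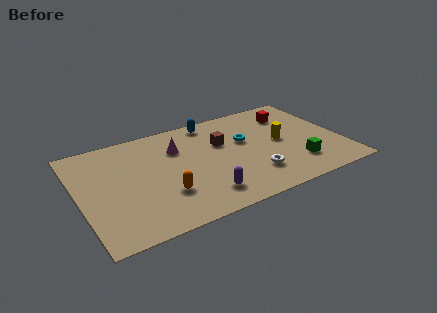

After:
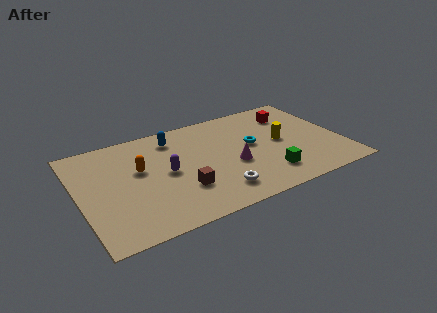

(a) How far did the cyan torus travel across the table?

0.6

From (8.8, 5.0) to (9.1, 4.5), the cyan torus covered √(0.3² + 0.5²) ≈ 0.6 units.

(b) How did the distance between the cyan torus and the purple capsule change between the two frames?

+0.3

Before: roughly 4.3 units apart; after: 4.6. That's 0.3 units further apart.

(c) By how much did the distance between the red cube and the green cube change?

+0.6

Before: roughly 4.3 units apart; after: 4.9. That's 0.6 units further apart.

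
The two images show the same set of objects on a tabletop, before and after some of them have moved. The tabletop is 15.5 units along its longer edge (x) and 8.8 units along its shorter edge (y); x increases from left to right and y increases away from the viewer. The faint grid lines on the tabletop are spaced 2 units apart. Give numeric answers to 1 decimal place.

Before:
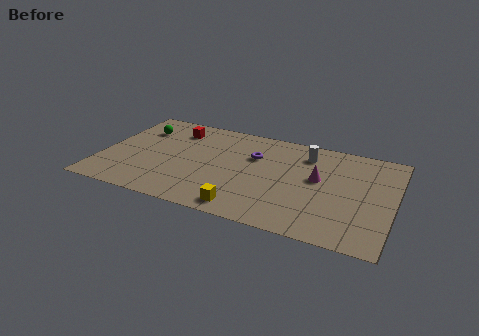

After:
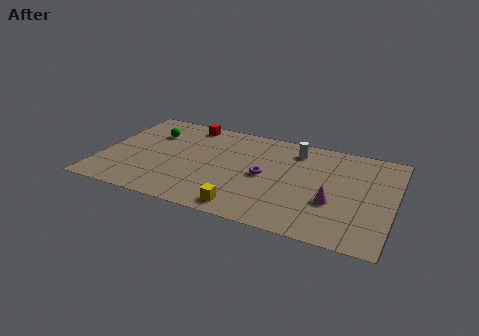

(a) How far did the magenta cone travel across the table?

2.0

The magenta cone was near (11.5, 5.0) before and (12.4, 3.2) after, so it travelled √(0.9² + 1.8²) ≈ 2.0 units.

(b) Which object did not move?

the yellow cube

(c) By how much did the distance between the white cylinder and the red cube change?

-1.2

Before: roughly 7.1 units apart; after: 5.9. That's 1.2 units closer together.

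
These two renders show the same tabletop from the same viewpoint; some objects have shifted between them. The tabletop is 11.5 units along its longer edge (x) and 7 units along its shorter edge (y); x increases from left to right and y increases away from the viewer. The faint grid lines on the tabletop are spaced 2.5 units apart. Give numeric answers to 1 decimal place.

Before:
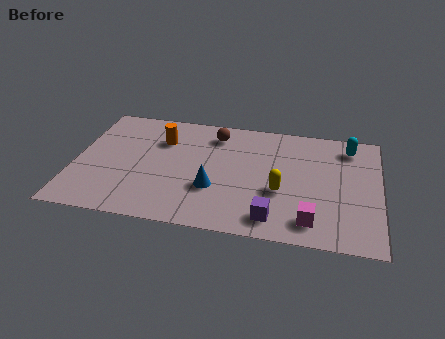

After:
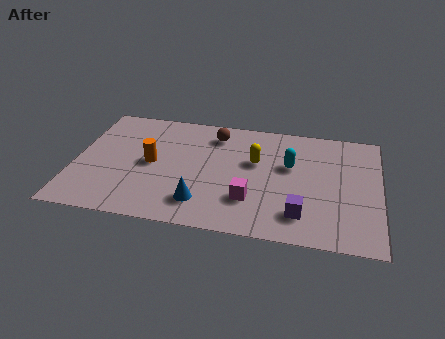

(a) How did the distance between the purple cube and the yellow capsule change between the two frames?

+1.7

Before: roughly 1.6 units apart; after: 3.3. That's 1.7 units further apart.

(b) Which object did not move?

the brown sphere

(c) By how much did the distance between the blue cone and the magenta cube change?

-2.0

The distance was about 3.9 in the first image and 1.9 in the second, so they moved 2.0 units closer together.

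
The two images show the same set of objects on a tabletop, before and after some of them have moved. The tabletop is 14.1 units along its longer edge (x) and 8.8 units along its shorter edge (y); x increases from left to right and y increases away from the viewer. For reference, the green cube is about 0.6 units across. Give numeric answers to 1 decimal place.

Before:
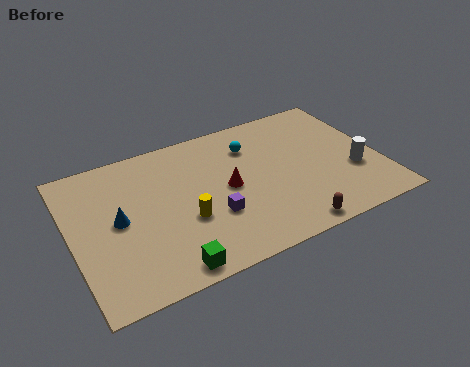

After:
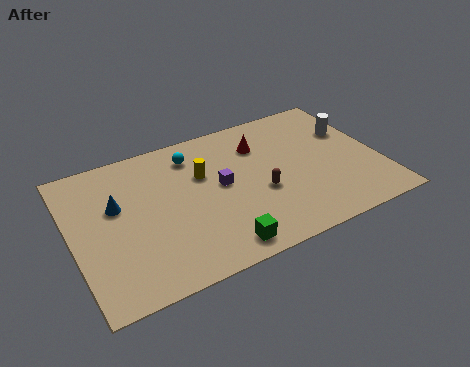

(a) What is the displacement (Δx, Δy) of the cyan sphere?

(-2.7, 0.5)

The cyan sphere started near (8.5, 6.6) and ended near (5.8, 7.1).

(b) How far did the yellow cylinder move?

2.6

The yellow cylinder was near (5.0, 3.3) before and (6.1, 5.7) after, so it travelled √(1.1² + 2.4²) ≈ 2.6 units.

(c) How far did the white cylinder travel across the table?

2.7

The white cylinder moved from about (12.8, 3.1) to (13.1, 5.8), a distance of √(0.3² + 2.7²) ≈ 2.7.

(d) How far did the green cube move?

2.3

The green cube moved from about (3.9, 0.9) to (6.2, 1.1), a distance of √(2.3² + 0.2²) ≈ 2.3.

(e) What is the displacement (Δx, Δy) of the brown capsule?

(-0.9, 2.7)

From the two frames, the brown capsule sits at roughly (9.4, 0.8) before and (8.5, 3.5) after.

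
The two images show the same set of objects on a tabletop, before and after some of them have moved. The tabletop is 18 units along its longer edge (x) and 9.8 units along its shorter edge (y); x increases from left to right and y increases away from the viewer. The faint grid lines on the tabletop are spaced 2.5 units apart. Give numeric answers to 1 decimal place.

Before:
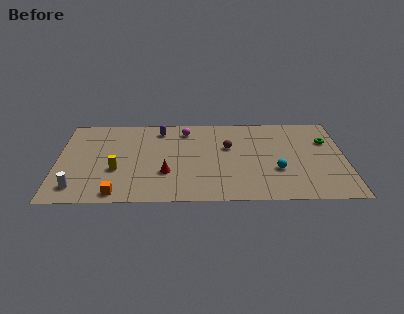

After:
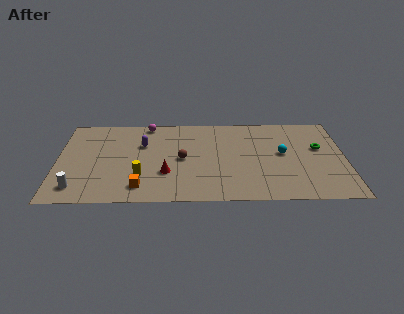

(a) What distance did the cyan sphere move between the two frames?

1.9

The cyan sphere moved from about (13.7, 3.4) to (14.1, 5.3), a distance of √(0.4² + 1.9²) ≈ 1.9.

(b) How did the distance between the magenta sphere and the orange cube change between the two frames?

-1.0

They were about 8.2 units apart before and 7.2 after — 1.0 units closer together.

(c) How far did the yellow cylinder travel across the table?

1.7

The yellow cylinder was near (3.7, 3.6) before and (5.2, 2.9) after, so it travelled √(1.5² + 0.7²) ≈ 1.7 units.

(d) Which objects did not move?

the red cone and the white cylinder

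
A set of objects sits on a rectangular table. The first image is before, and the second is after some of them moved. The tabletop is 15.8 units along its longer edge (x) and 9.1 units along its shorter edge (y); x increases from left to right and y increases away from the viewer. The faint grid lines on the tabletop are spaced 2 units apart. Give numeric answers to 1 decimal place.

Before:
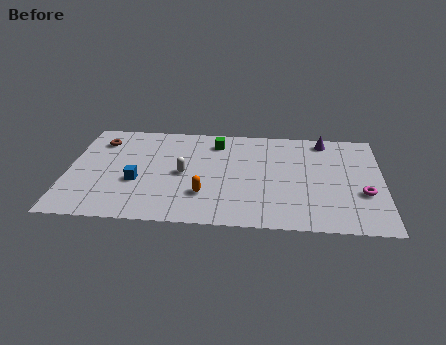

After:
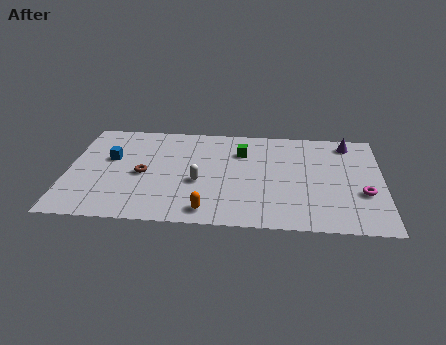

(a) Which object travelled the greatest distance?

the brown torus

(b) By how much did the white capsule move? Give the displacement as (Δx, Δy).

(0.8, -0.7)

The white capsule was at about (5.8, 4.4) and moved to about (6.6, 3.7).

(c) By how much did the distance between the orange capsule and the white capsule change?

+0.4

They were about 2.1 units apart before and 2.5 after — 0.4 units further apart.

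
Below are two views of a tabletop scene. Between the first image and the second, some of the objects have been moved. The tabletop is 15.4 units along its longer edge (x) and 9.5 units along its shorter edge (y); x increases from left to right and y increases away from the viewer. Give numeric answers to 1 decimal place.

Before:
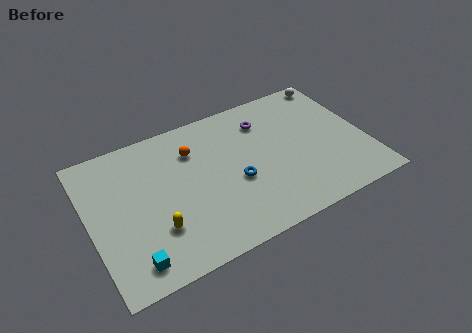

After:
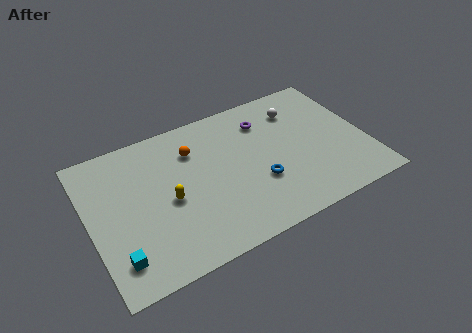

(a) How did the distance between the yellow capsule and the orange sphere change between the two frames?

-1.7

They were about 4.9 units apart before and 3.2 after — 1.7 units closer together.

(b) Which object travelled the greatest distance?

the white sphere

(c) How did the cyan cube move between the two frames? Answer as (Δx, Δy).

(-0.7, 0.5)

From the two frames, the cyan cube sits at roughly (1.9, 1.4) before and (1.2, 1.9) after.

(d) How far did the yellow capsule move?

1.7

The yellow capsule was near (3.4, 2.8) before and (4.3, 4.3) after, so it travelled √(0.9² + 1.5²) ≈ 1.7 units.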